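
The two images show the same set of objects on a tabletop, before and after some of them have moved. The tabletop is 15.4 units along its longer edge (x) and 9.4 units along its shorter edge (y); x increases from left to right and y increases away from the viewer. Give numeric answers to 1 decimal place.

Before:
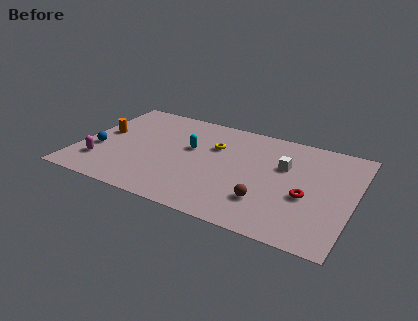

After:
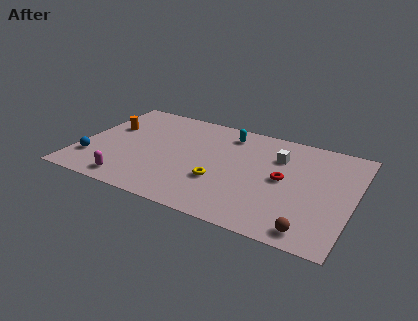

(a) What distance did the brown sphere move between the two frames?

3.0

The brown sphere was near (10.8, 2.5) before and (13.4, 1.1) after, so it travelled √(2.6² + 1.4²) ≈ 3.0 units.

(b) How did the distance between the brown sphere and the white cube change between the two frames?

+2.5

The distance was about 3.6 in the first image and 6.1 in the second, so they moved 2.5 units further apart.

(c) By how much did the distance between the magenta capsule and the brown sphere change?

+0.7

They were about 9.4 units apart before and 10.1 after — 0.7 units further apart.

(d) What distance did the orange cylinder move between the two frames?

0.8

From (1.1, 5.2) to (1.4, 5.9), the orange cylinder covered √(0.3² + 0.7²) ≈ 0.8 units.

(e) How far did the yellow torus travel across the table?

3.2

The yellow torus was near (7.4, 6.3) before and (8.1, 3.2) after, so it travelled √(0.7² + 3.1²) ≈ 3.2 units.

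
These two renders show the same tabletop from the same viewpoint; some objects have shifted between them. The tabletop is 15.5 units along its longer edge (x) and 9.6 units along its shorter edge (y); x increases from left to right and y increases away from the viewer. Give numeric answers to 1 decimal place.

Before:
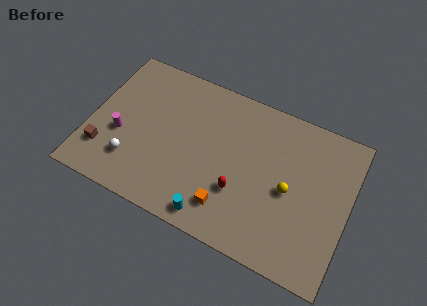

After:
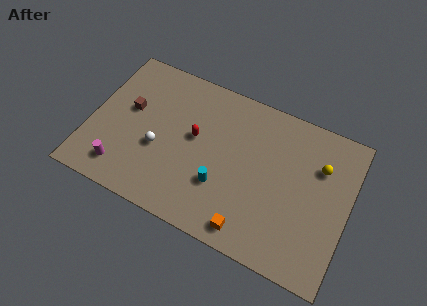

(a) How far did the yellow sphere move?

2.7

From (12.0, 4.5) to (13.6, 6.7), the yellow sphere covered √(1.6² + 2.2²) ≈ 2.7 units.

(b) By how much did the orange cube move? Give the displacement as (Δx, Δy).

(1.4, -0.8)

From the two frames, the orange cube sits at roughly (8.7, 2.0) before and (10.1, 1.2) after.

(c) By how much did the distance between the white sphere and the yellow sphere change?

+0.4

Before: roughly 9.4 units apart; after: 9.8. That's 0.4 units further apart.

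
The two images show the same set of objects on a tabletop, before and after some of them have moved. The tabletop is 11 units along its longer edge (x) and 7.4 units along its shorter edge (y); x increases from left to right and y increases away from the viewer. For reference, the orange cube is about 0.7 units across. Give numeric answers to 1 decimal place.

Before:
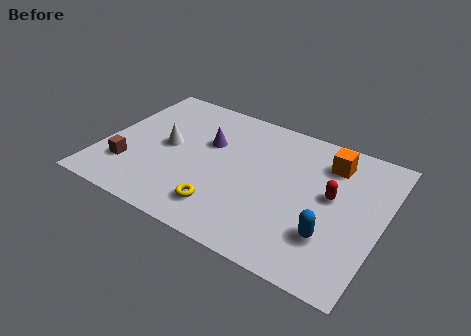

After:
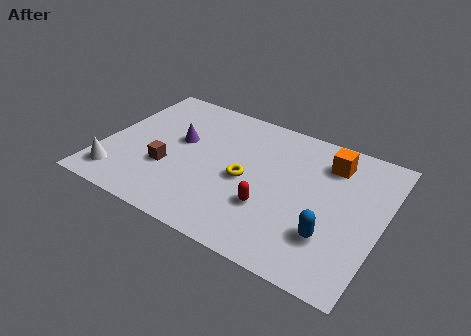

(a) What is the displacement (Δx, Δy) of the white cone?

(-1.6, -2.5)

The white cone was at about (2.5, 3.8) and moved to about (0.9, 1.3).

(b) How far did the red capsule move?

2.8

The red capsule moved from about (9.0, 4.1) to (6.8, 2.4), a distance of √(2.2² + 1.7²) ≈ 2.8.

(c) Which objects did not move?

the orange cube and the blue capsule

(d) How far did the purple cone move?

1.2

The purple cone moved from about (4.0, 4.7) to (2.9, 4.3), a distance of √(1.1² + 0.4²) ≈ 1.2.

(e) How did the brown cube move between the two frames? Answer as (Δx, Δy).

(1.5, 0.6)

From the two frames, the brown cube sits at roughly (1.2, 2.0) before and (2.7, 2.6) after.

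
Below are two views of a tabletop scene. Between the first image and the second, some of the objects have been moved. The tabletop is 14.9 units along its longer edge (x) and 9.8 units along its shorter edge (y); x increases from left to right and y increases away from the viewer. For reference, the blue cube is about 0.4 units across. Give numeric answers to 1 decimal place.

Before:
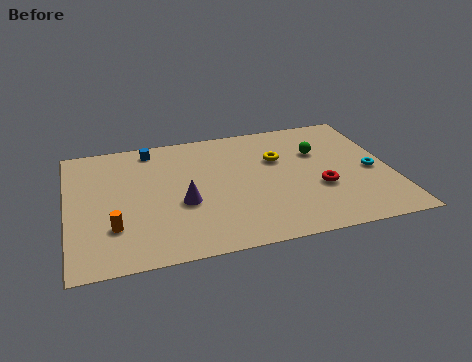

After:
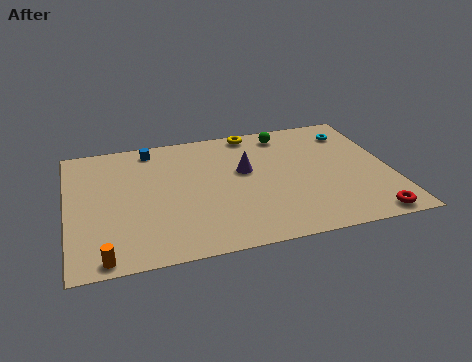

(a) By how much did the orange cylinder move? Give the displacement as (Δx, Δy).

(-0.5, -2.0)

The orange cylinder started near (2.0, 2.8) and ended near (1.5, 0.8).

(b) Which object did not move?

the blue cube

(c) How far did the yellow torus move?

2.7

From (9.8, 6.4) to (8.8, 8.9), the yellow torus covered √(1.0² + 2.5²) ≈ 2.7 units.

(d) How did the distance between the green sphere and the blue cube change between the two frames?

-1.7

They were about 8.0 units apart before and 6.3 after — 1.7 units closer together.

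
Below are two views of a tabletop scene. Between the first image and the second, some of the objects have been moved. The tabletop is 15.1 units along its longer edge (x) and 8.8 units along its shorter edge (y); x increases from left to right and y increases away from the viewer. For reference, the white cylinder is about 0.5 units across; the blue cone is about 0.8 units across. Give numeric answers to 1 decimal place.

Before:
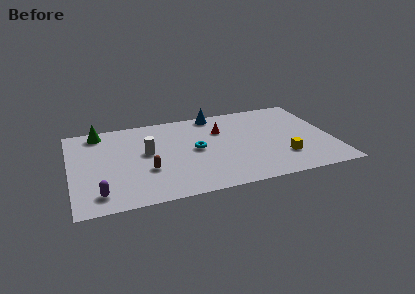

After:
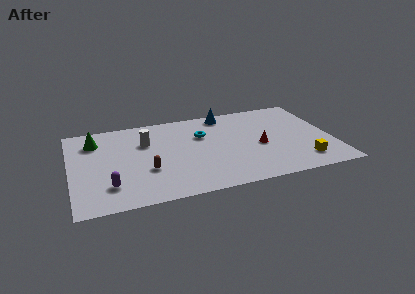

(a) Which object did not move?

the brown capsule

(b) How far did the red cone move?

3.0

The red cone moved from about (8.8, 6.1) to (10.9, 3.9), a distance of √(2.1² + 2.2²) ≈ 3.0.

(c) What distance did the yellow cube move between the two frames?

1.3

From (12.1, 2.4) to (13.2, 1.7), the yellow cube covered √(1.1² + 0.7²) ≈ 1.3 units.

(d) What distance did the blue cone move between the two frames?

0.6

The blue cone was near (8.6, 8.0) before and (9.2, 7.8) after, so it travelled √(0.6² + 0.2²) ≈ 0.6 units.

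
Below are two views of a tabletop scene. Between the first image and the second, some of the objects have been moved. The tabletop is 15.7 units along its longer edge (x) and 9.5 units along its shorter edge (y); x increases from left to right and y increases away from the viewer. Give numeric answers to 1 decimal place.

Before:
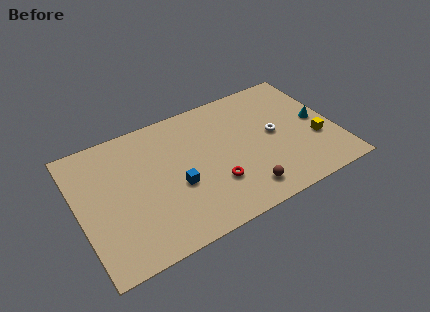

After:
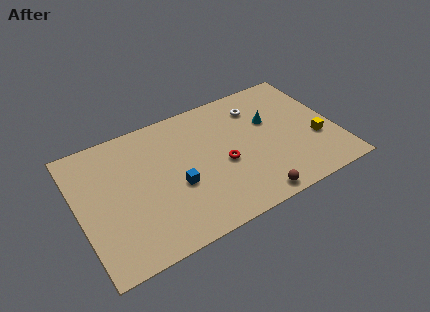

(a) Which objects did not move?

the yellow cube and the blue cube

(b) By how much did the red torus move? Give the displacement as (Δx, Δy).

(0.7, 1.2)

From the two frames, the red torus sits at roughly (8.0, 2.9) before and (8.7, 4.1) after.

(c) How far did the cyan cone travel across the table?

3.0

From (14.7, 4.8) to (11.9, 6.0), the cyan cone covered √(2.8² + 1.2²) ≈ 3.0 units.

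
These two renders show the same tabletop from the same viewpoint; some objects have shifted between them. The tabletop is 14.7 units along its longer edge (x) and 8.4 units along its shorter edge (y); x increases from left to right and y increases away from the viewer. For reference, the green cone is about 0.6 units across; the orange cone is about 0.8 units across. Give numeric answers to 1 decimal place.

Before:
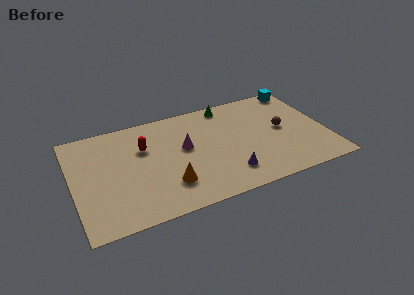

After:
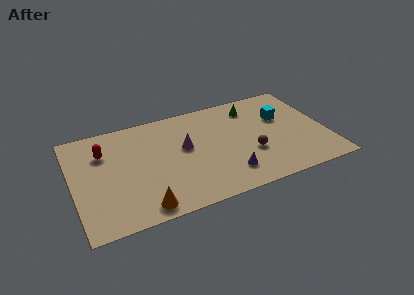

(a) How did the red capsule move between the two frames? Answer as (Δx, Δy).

(-2.3, 0.4)

From the two frames, the red capsule sits at roughly (4.2, 5.6) before and (1.9, 6.0) after.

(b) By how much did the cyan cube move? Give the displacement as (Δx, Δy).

(-1.4, -2.2)

The cyan cube was at about (13.7, 7.6) and moved to about (12.3, 5.4).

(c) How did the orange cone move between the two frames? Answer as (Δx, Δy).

(-1.6, -1.2)

From the two frames, the orange cone sits at roughly (5.3, 2.2) before and (3.7, 1.0) after.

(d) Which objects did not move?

the purple cone and the magenta cone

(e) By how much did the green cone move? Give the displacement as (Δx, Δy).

(1.4, -0.7)

The green cone was at about (9.3, 7.5) and moved to about (10.7, 6.8).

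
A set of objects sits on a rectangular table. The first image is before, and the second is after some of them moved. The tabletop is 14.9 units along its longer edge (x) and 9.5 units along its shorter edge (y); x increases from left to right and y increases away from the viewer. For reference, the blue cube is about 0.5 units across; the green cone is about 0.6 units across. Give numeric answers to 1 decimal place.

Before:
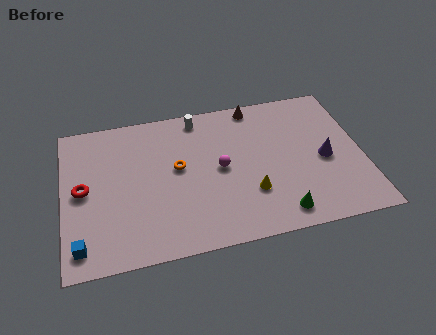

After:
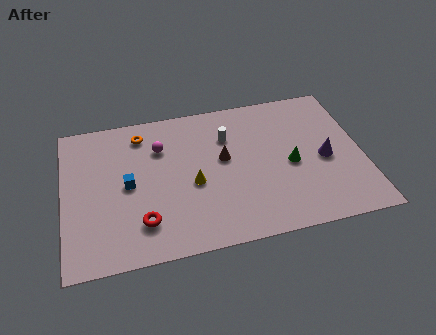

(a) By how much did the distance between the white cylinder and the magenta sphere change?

-0.3

They were about 3.7 units apart before and 3.4 after — 0.3 units closer together.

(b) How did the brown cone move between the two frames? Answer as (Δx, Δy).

(-1.8, -3.2)

From the two frames, the brown cone sits at roughly (9.8, 8.6) before and (8.0, 5.4) after.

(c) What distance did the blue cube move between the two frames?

4.1

From (0.8, 1.4) to (3.2, 4.7), the blue cube covered √(2.4² + 3.3²) ≈ 4.1 units.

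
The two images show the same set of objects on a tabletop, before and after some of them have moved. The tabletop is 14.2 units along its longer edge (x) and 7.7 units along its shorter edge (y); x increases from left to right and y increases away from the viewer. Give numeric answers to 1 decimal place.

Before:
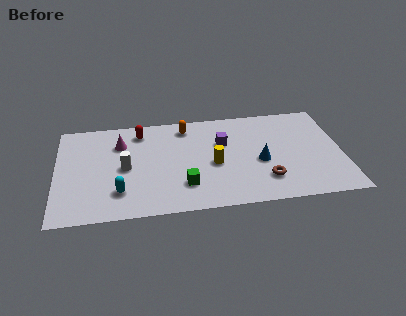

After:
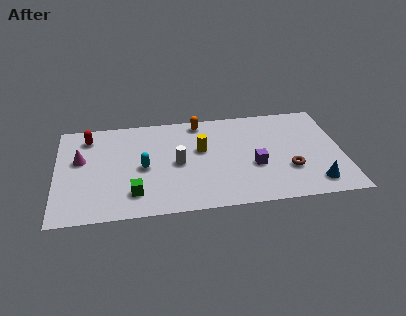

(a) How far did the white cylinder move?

2.6

The white cylinder moved from about (3.4, 3.7) to (6.0, 3.7), a distance of √(2.6² + 0.0²) ≈ 2.6.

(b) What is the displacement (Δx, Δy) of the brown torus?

(1.2, 0.6)

The brown torus started near (10.3, 1.9) and ended near (11.5, 2.5).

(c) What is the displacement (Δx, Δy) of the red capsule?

(-2.6, -0.1)

The red capsule started near (4.2, 6.4) and ended near (1.6, 6.3).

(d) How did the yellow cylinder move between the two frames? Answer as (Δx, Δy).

(-0.6, 1.2)

The yellow cylinder was at about (7.8, 3.4) and moved to about (7.2, 4.6).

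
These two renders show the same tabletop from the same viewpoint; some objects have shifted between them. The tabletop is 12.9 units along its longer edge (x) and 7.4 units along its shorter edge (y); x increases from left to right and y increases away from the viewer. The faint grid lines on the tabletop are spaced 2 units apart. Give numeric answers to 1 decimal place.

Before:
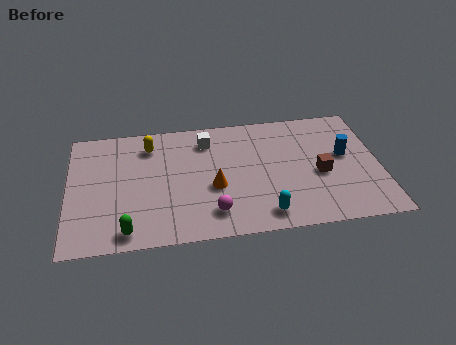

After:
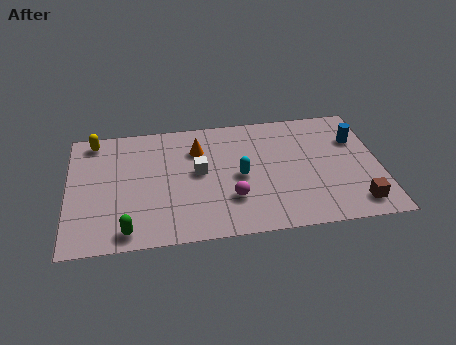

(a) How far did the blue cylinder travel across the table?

1.0

From (11.5, 4.2) to (12.0, 5.1), the blue cylinder covered √(0.5² + 0.9²) ≈ 1.0 units.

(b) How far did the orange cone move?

2.5

From (6.0, 3.0) to (5.4, 5.4), the orange cone covered √(0.6² + 2.4²) ≈ 2.5 units.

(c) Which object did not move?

the green capsule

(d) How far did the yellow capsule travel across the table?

2.4

The yellow capsule moved from about (3.4, 5.9) to (1.1, 6.5), a distance of √(2.3² + 0.6²) ≈ 2.4.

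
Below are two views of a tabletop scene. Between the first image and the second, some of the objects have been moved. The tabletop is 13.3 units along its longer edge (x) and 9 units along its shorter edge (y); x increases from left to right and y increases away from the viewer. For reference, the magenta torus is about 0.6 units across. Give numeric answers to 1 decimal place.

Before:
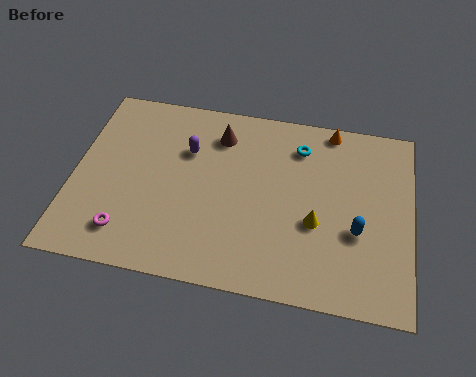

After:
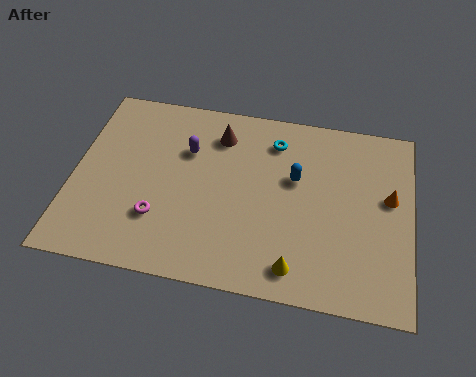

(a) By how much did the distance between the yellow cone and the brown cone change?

+1.3

Before: roughly 5.4 units apart; after: 6.7. That's 1.3 units further apart.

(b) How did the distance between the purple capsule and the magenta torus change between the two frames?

-1.3

Before: roughly 4.9 units apart; after: 3.6. That's 1.3 units closer together.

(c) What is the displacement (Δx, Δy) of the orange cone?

(2.4, -3.0)

The orange cone started near (10.0, 8.2) and ended near (12.4, 5.2).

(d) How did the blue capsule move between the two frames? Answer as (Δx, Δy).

(-2.5, 2.1)

From the two frames, the blue capsule sits at roughly (11.2, 3.4) before and (8.7, 5.5) after.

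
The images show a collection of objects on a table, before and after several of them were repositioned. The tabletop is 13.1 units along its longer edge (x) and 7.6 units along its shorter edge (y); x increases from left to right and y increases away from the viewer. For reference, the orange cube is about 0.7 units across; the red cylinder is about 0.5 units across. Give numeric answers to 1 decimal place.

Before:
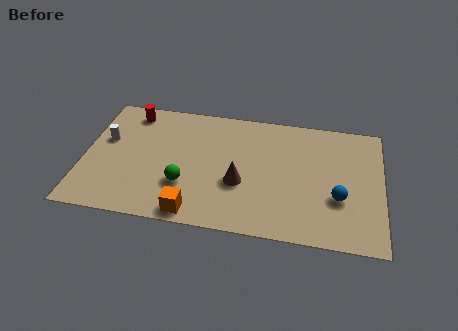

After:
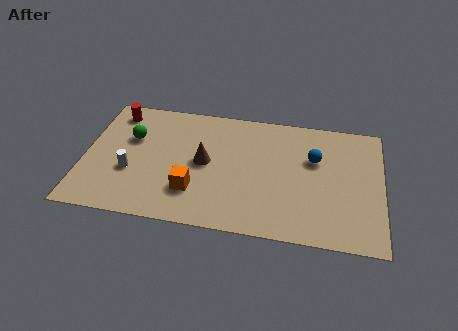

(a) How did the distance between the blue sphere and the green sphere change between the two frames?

+1.4

Before: roughly 6.7 units apart; after: 8.1. That's 1.4 units further apart.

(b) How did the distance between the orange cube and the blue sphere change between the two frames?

-0.6

Before: roughly 6.5 units apart; after: 5.9. That's 0.6 units closer together.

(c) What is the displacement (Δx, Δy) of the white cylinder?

(1.2, -1.8)

From the two frames, the white cylinder sits at roughly (0.9, 4.6) before and (2.1, 2.8) after.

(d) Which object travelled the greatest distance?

the green sphere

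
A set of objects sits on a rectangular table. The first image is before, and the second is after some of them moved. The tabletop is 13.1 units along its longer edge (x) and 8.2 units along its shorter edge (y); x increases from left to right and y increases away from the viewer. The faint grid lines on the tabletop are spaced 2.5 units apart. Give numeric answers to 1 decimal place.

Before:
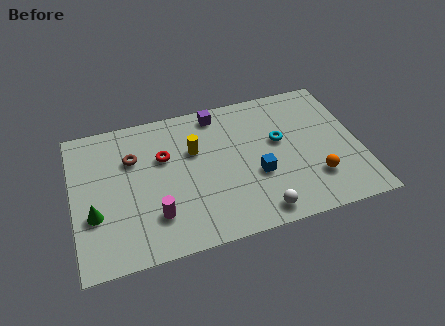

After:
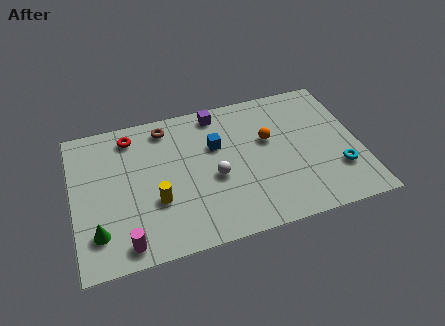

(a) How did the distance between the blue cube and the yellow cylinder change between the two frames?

+0.3

The distance was about 3.5 in the first image and 3.8 in the second, so they moved 0.3 units further apart.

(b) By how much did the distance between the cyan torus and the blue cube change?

+4.0

The distance was about 2.1 in the first image and 6.1 in the second, so they moved 4.0 units further apart.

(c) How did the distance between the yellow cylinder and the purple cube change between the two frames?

+3.1

They were about 2.2 units apart before and 5.3 after — 3.1 units further apart.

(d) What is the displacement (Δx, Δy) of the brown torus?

(1.6, 1.4)

The brown torus started near (2.8, 5.6) and ended near (4.4, 7.0).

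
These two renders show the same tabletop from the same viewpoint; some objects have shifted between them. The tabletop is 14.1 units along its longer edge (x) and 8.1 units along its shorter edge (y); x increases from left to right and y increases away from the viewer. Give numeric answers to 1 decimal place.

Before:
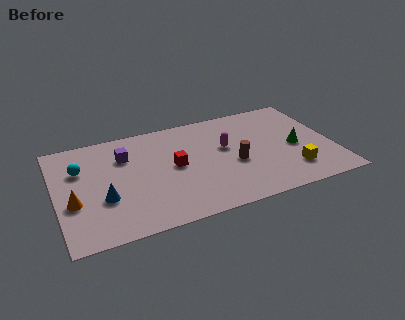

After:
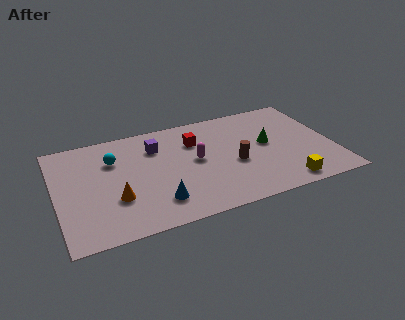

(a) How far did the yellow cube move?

1.0

The yellow cube was near (11.8, 1.9) before and (11.3, 1.0) after, so it travelled √(0.5² + 0.9²) ≈ 1.0 units.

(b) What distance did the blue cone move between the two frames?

2.8

From (2.3, 2.9) to (4.9, 1.8), the blue cone covered √(2.6² + 1.1²) ≈ 2.8 units.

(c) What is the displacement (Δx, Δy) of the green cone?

(-1.4, 0.7)

The green cone started near (12.2, 3.7) and ended near (10.8, 4.4).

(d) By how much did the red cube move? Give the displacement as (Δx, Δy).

(1.2, 1.6)

The red cube was at about (6.0, 4.2) and moved to about (7.2, 5.8).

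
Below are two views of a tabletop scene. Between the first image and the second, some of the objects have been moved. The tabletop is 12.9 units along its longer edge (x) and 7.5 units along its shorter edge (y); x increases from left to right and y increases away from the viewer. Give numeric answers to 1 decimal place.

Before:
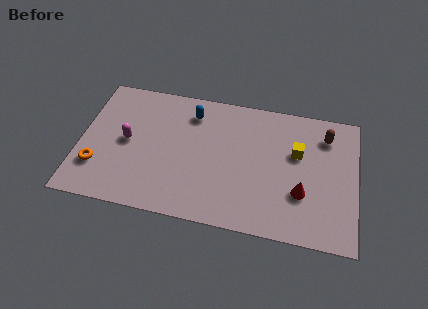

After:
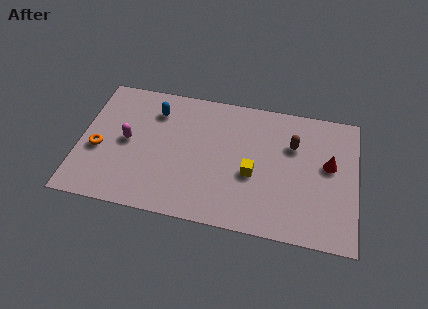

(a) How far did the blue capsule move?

1.7

From (5.1, 6.0) to (3.4, 5.8), the blue capsule covered √(1.7² + 0.2²) ≈ 1.7 units.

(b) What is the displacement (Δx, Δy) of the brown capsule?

(-1.5, -0.8)

The brown capsule started near (11.4, 5.9) and ended near (9.9, 5.1).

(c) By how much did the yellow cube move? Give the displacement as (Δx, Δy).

(-2.0, -1.6)

From the two frames, the yellow cube sits at roughly (10.1, 4.7) before and (8.1, 3.1) after.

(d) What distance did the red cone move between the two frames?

2.2

The red cone moved from about (10.4, 2.5) to (11.6, 4.3), a distance of √(1.2² + 1.8²) ≈ 2.2.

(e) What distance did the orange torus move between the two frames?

1.0

The orange torus was near (0.9, 2.1) before and (0.9, 3.1) after, so it travelled √(0.0² + 1.0²) ≈ 1.0 units.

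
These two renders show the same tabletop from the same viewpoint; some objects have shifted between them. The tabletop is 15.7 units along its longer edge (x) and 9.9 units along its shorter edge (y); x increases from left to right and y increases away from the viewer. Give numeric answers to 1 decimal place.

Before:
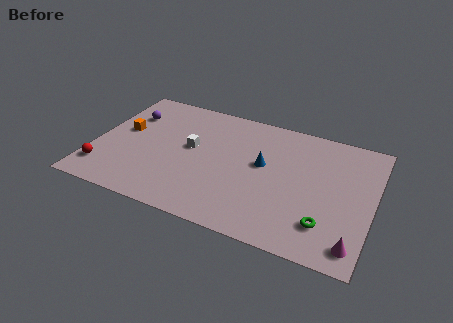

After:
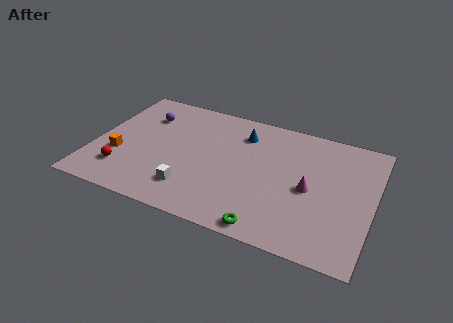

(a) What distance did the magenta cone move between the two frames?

4.2

From (14.9, 1.4) to (12.2, 4.6), the magenta cone covered √(2.7² + 3.2²) ≈ 4.2 units.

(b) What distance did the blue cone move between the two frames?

2.5

The blue cone was near (9.5, 5.6) before and (8.1, 7.7) after, so it travelled √(1.4² + 2.1²) ≈ 2.5 units.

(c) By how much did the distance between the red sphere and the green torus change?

-4.0

Before: roughly 12.5 units apart; after: 8.5. That's 4.0 units closer together.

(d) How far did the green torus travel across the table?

3.3

The green torus was near (13.3, 2.3) before and (10.3, 0.9) after, so it travelled √(3.0² + 1.4²) ≈ 3.3 units.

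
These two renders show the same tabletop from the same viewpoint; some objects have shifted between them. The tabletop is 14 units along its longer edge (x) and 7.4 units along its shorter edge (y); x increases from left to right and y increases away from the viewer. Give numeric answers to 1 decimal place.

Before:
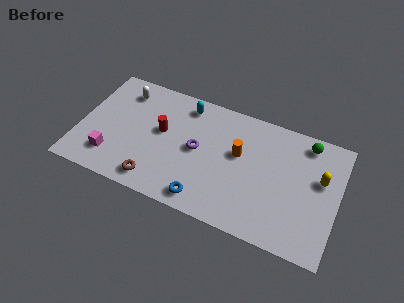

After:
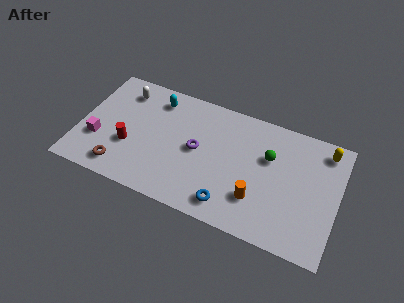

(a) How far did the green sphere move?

2.5

From (12.1, 6.4) to (10.2, 4.8), the green sphere covered √(1.9² + 1.6²) ≈ 2.5 units.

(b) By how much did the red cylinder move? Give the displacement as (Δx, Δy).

(-1.6, -1.5)

From the two frames, the red cylinder sits at roughly (4.4, 4.2) before and (2.8, 2.7) after.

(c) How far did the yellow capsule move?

1.8

The yellow capsule moved from about (13.0, 4.5) to (13.1, 6.3), a distance of √(0.1² + 1.8²) ≈ 1.8.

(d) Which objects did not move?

the white capsule and the purple torus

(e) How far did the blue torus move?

1.3

From (7.1, 1.0) to (8.4, 1.2), the blue torus covered √(1.3² + 0.2²) ≈ 1.3 units.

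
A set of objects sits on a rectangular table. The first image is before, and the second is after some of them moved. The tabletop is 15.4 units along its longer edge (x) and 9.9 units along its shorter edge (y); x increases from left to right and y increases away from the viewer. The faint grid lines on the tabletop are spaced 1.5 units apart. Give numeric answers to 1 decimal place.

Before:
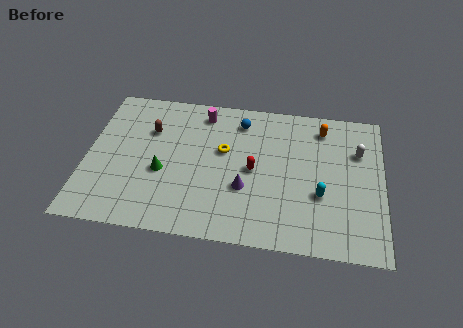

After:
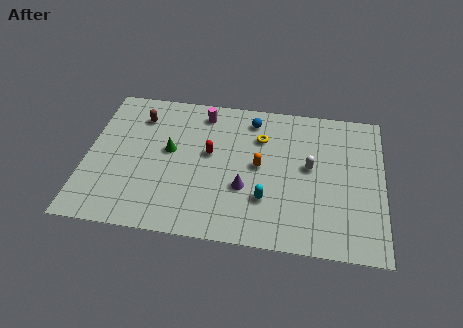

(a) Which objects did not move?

the purple cone and the magenta cylinder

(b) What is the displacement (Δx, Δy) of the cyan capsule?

(-2.8, -0.7)

The cyan capsule was at about (12.2, 3.6) and moved to about (9.4, 2.9).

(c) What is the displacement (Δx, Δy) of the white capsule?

(-2.5, -1.4)

The white capsule started near (14.1, 6.8) and ended near (11.6, 5.4).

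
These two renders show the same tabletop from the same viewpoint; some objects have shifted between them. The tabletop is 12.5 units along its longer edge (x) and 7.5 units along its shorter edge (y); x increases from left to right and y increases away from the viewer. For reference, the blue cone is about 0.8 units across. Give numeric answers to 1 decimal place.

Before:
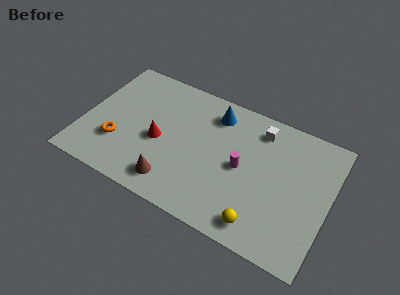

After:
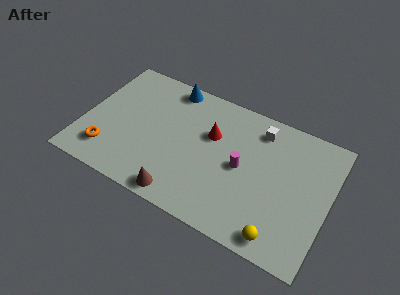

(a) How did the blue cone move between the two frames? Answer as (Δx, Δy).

(-2.4, 0.6)

From the two frames, the blue cone sits at roughly (6.4, 6.1) before and (4.0, 6.7) after.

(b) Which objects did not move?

the white cube and the magenta cylinder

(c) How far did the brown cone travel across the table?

0.7

The brown cone moved from about (4.9, 1.3) to (5.4, 0.8), a distance of √(0.5² + 0.5²) ≈ 0.7.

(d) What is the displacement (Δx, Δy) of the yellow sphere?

(1.0, -0.2)

From the two frames, the yellow sphere sits at roughly (9.4, 1.1) before and (10.4, 0.9) after.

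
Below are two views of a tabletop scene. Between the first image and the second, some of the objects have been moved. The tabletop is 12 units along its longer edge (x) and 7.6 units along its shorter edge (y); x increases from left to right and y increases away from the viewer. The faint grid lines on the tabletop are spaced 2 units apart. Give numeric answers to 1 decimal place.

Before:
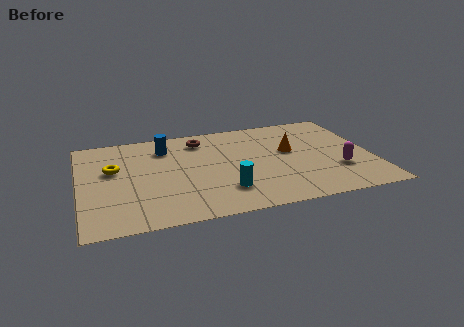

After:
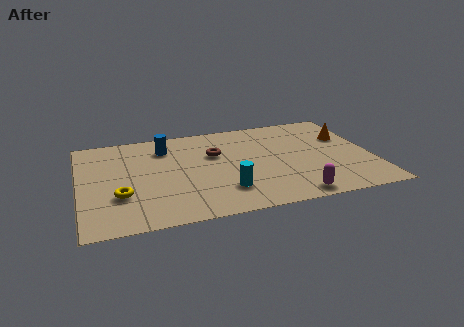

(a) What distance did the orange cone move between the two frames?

2.5

The orange cone moved from about (8.7, 4.4) to (11.1, 5.0), a distance of √(2.4² + 0.6²) ≈ 2.5.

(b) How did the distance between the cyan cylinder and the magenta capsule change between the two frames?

-1.8

They were about 4.7 units apart before and 2.9 after — 1.8 units closer together.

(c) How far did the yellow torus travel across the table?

2.1

From (1.4, 4.6) to (1.6, 2.5), the yellow torus covered √(0.2² + 2.1²) ≈ 2.1 units.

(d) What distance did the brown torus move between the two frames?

1.4

The brown torus moved from about (5.1, 6.2) to (5.6, 4.9), a distance of √(0.5² + 1.3²) ≈ 1.4.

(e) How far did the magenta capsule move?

2.6

The magenta capsule moved from about (10.5, 2.4) to (8.5, 0.8), a distance of √(2.0² + 1.6²) ≈ 2.6.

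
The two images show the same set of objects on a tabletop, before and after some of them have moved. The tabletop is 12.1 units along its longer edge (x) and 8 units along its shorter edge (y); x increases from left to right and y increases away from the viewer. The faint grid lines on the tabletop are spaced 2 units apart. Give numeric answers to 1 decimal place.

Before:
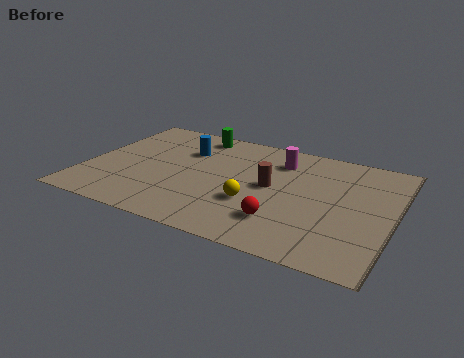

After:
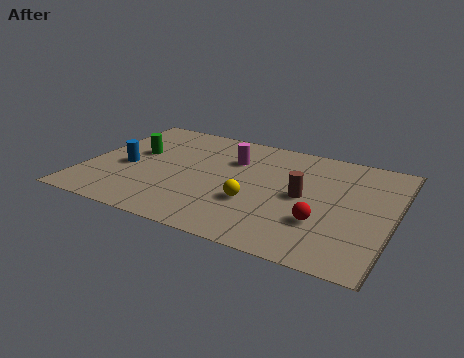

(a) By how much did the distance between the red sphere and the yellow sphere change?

+1.3

They were about 1.4 units apart before and 2.7 after — 1.3 units further apart.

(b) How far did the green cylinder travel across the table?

3.1

The green cylinder moved from about (3.9, 7.0) to (1.8, 4.7), a distance of √(2.1² + 2.3²) ≈ 3.1.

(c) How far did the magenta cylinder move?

1.9

The magenta cylinder was near (7.4, 6.2) before and (5.6, 5.6) after, so it travelled √(1.8² + 0.6²) ≈ 1.9 units.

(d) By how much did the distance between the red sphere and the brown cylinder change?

-0.6

Before: roughly 2.3 units apart; after: 1.7. That's 0.6 units closer together.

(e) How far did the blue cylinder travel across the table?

3.0

From (3.7, 5.6) to (1.6, 3.5), the blue cylinder covered √(2.1² + 2.1²) ≈ 3.0 units.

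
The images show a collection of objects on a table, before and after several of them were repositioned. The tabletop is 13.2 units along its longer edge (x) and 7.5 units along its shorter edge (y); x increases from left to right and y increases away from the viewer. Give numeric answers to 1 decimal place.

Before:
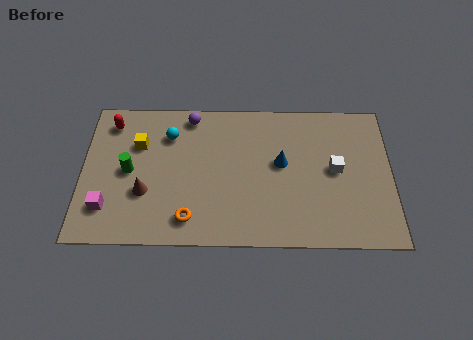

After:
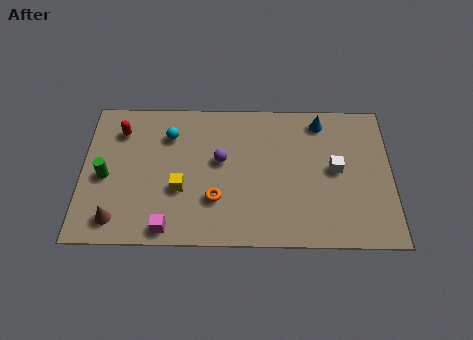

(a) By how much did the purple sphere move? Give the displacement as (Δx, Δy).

(1.3, -2.3)

The purple sphere started near (4.6, 6.6) and ended near (5.9, 4.3).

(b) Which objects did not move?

the white cube and the cyan sphere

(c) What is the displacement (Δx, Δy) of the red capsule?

(0.4, -0.4)

From the two frames, the red capsule sits at roughly (1.2, 6.2) before and (1.6, 5.8) after.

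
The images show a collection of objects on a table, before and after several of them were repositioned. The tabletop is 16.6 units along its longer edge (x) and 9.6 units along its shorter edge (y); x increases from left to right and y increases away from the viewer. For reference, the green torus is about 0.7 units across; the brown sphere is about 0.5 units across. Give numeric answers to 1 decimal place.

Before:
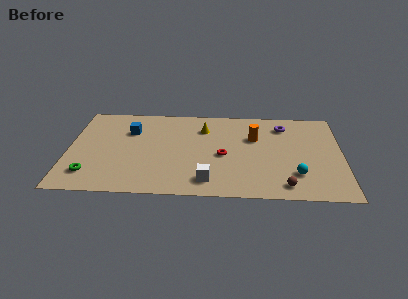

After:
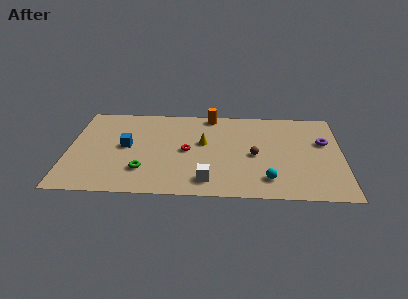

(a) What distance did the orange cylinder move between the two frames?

3.6

From (11.3, 6.3) to (8.6, 8.7), the orange cylinder covered √(2.7² + 2.4²) ≈ 3.6 units.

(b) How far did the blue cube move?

1.7

The blue cube was near (3.7, 6.7) before and (3.5, 5.0) after, so it travelled √(0.2² + 1.7²) ≈ 1.7 units.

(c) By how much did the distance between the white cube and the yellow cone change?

-1.6

Before: roughly 5.6 units apart; after: 4.0. That's 1.6 units closer together.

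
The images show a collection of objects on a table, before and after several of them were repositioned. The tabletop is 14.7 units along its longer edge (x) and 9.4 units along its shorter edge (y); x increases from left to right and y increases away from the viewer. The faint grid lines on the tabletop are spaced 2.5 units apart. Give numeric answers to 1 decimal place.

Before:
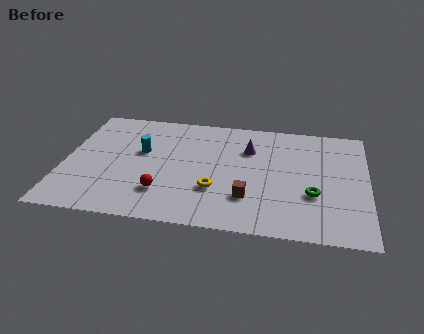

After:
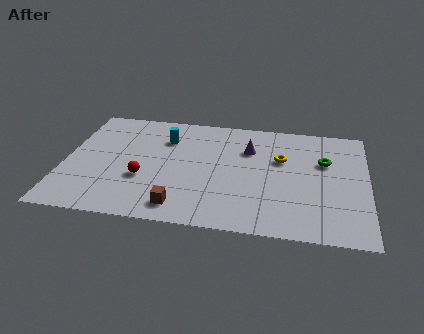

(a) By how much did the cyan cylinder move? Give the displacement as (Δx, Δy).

(1.1, 1.3)

The cyan cylinder started near (3.7, 5.6) and ended near (4.8, 6.9).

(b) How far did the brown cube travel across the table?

3.4

The brown cube was near (9.0, 2.6) before and (5.8, 1.4) after, so it travelled √(3.2² + 1.2²) ≈ 3.4 units.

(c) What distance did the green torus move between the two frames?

2.8

The green torus moved from about (12.1, 3.3) to (12.6, 6.1), a distance of √(0.5² + 2.8²) ≈ 2.8.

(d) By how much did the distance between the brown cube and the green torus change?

+5.1

They were about 3.2 units apart before and 8.3 after — 5.1 units further apart.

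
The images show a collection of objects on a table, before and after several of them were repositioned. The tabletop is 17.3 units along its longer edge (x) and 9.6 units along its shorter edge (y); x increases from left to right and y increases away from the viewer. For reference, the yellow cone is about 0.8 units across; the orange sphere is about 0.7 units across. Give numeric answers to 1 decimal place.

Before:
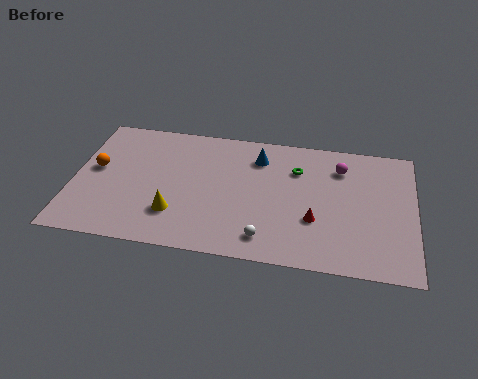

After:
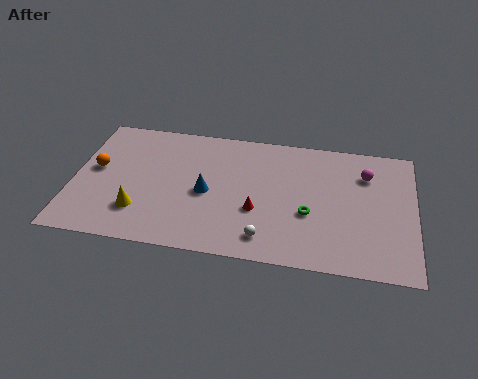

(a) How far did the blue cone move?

4.0

The blue cone moved from about (9.3, 7.5) to (6.8, 4.4), a distance of √(2.5² + 3.1²) ≈ 4.0.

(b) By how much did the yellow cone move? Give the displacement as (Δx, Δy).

(-1.8, -0.1)

The yellow cone was at about (5.3, 2.6) and moved to about (3.5, 2.5).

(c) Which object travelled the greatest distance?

the blue cone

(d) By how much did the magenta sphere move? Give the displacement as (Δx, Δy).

(1.3, -0.3)

From the two frames, the magenta sphere sits at roughly (13.5, 7.4) before and (14.8, 7.1) after.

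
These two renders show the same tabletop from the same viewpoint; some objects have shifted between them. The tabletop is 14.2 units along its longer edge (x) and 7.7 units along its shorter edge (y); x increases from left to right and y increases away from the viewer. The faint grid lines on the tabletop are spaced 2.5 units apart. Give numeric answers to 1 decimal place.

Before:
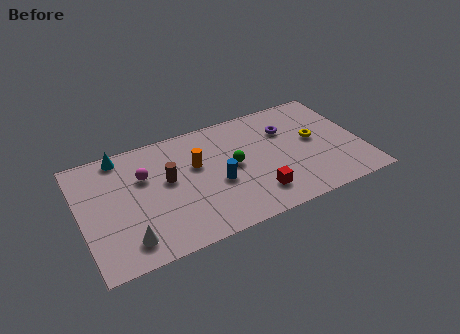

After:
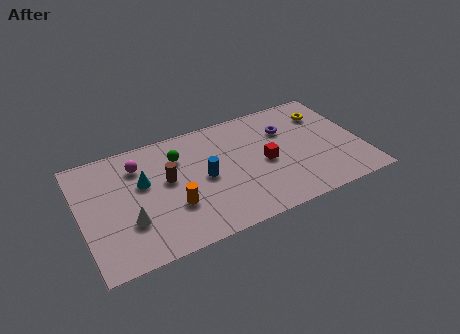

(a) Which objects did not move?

the purple torus and the brown cylinder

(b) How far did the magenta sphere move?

0.8

From (3.3, 5.1) to (3.1, 5.9), the magenta sphere covered √(0.2² + 0.8²) ≈ 0.8 units.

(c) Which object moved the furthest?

the green sphere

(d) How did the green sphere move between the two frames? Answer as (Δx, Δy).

(-2.6, 1.7)

The green sphere was at about (7.7, 4.0) and moved to about (5.1, 5.7).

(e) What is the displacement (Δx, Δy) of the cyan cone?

(0.9, -2.2)

The cyan cone was at about (2.3, 6.9) and moved to about (3.2, 4.7).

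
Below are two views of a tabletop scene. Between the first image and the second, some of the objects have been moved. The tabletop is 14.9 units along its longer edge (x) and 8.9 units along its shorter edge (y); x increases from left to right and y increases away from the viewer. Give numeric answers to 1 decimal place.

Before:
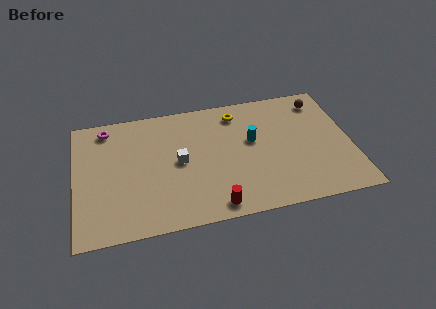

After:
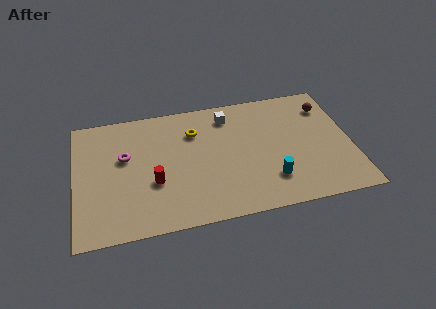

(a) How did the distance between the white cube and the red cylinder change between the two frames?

+1.9

Before: roughly 3.9 units apart; after: 5.8. That's 1.9 units further apart.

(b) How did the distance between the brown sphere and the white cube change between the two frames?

-3.0

The distance was about 8.4 in the first image and 5.4 in the second, so they moved 3.0 units closer together.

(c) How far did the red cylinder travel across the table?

3.9

The red cylinder moved from about (7.3, 1.0) to (4.2, 3.3), a distance of √(3.1² + 2.3²) ≈ 3.9.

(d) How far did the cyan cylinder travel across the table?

3.1

The cyan cylinder moved from about (9.6, 5.2) to (10.4, 2.2), a distance of √(0.8² + 3.0²) ≈ 3.1.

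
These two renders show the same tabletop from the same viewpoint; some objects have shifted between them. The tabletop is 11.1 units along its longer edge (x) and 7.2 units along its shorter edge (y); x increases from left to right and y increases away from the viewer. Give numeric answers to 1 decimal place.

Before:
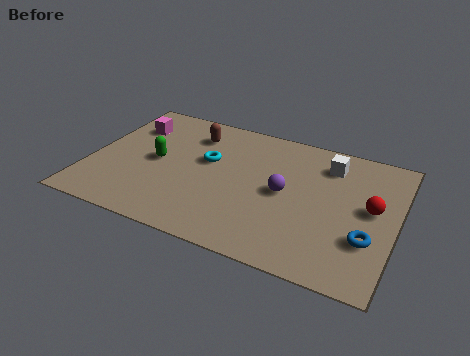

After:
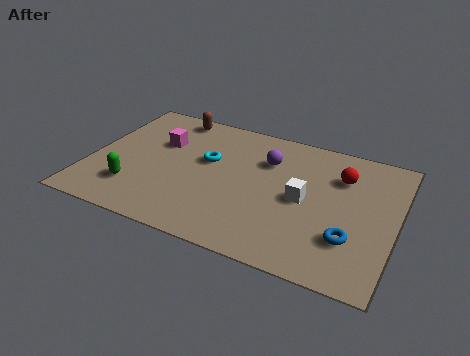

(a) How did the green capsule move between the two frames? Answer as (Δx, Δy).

(-0.6, -1.8)

The green capsule started near (2.4, 3.6) and ended near (1.8, 1.8).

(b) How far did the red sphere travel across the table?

1.8

From (10.2, 3.9) to (9.0, 5.2), the red sphere covered √(1.2² + 1.3²) ≈ 1.8 units.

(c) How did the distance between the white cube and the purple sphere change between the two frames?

-0.3

Before: roughly 2.5 units apart; after: 2.2. That's 0.3 units closer together.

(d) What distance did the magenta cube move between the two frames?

1.3

From (1.2, 5.3) to (2.4, 4.7), the magenta cube covered √(1.2² + 0.6²) ≈ 1.3 units.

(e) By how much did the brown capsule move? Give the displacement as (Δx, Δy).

(-0.9, 0.8)

From the two frames, the brown capsule sits at roughly (3.5, 5.6) before and (2.6, 6.4) after.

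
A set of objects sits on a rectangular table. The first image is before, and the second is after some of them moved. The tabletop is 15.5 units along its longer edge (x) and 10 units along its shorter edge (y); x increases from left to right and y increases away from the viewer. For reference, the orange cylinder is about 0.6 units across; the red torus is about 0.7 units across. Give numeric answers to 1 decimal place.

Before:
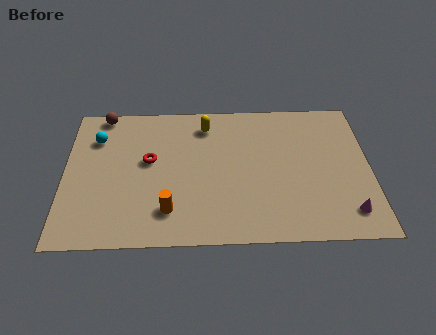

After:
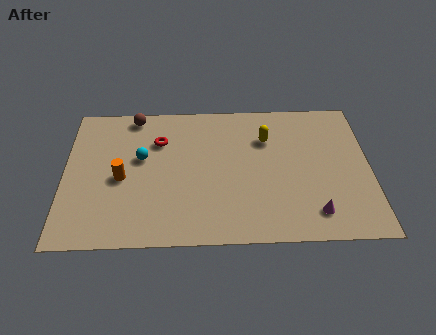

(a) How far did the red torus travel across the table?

1.5

From (4.3, 5.7) to (4.8, 7.1), the red torus covered √(0.5² + 1.4²) ≈ 1.5 units.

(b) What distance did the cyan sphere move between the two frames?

2.7

The cyan sphere moved from about (1.6, 7.4) to (3.9, 5.9), a distance of √(2.3² + 1.5²) ≈ 2.7.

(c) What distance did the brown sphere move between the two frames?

1.6

From (1.9, 9.2) to (3.5, 9.0), the brown sphere covered √(1.6² + 0.2²) ≈ 1.6 units.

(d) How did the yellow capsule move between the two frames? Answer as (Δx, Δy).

(3.1, -1.1)

The yellow capsule was at about (7.2, 8.2) and moved to about (10.3, 7.1).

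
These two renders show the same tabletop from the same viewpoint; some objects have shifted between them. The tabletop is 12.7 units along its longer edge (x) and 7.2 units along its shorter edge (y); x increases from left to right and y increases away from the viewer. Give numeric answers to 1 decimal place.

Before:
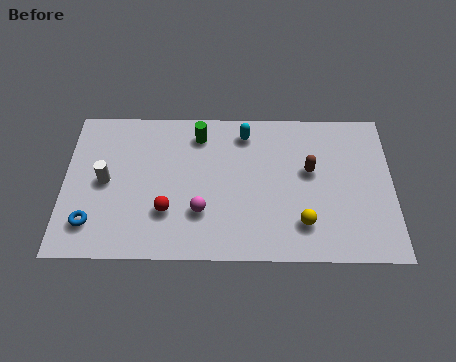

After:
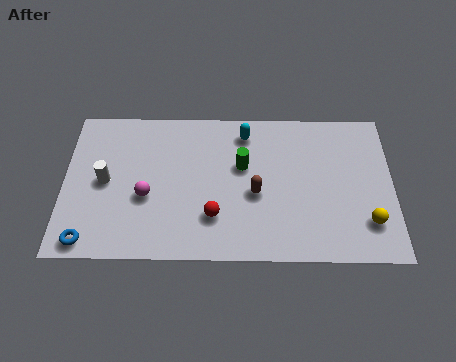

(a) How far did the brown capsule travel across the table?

2.4

From (9.5, 4.2) to (7.4, 3.1), the brown capsule covered √(2.1² + 1.1²) ≈ 2.4 units.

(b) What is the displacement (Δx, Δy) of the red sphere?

(1.8, -0.2)

From the two frames, the red sphere sits at roughly (4.0, 2.2) before and (5.8, 2.0) after.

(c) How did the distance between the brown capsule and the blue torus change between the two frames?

-2.0

They were about 8.8 units apart before and 6.8 after — 2.0 units closer together.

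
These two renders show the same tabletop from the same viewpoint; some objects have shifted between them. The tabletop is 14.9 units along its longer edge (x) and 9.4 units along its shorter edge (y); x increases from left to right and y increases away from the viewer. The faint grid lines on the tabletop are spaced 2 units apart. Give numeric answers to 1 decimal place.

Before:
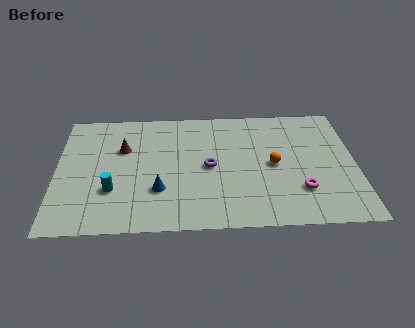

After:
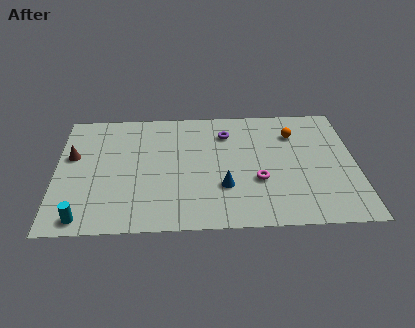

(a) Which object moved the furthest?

the blue cone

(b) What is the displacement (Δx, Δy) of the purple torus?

(0.9, 2.6)

From the two frames, the purple torus sits at roughly (7.6, 4.6) before and (8.5, 7.2) after.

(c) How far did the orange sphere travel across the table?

2.6

The orange sphere was near (10.8, 4.6) before and (11.9, 7.0) after, so it travelled √(1.1² + 2.4²) ≈ 2.6 units.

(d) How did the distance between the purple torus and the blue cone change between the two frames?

+1.2

The distance was about 3.0 in the first image and 4.2 in the second, so they moved 1.2 units further apart.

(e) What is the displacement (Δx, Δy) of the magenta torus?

(-2.1, 0.8)

From the two frames, the magenta torus sits at roughly (12.1, 2.6) before and (10.0, 3.4) after.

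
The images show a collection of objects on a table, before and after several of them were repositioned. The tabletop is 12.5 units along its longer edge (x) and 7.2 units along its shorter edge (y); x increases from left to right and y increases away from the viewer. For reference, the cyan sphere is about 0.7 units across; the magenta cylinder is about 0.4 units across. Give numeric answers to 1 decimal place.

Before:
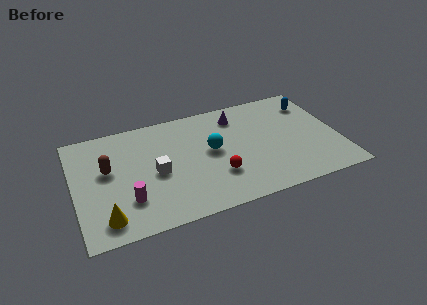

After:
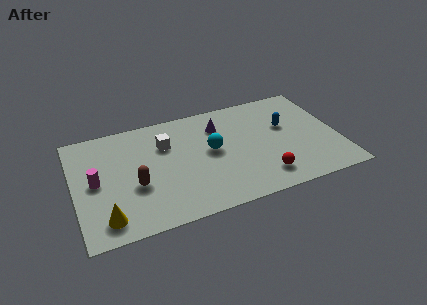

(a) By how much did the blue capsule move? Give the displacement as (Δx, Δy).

(-1.4, -1.2)

The blue capsule started near (11.5, 5.6) and ended near (10.1, 4.4).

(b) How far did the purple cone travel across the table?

1.0

The purple cone was near (7.9, 5.8) before and (7.0, 5.4) after, so it travelled √(0.9² + 0.4²) ≈ 1.0 units.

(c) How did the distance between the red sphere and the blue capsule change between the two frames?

-2.7

The distance was about 6.0 in the first image and 3.3 in the second, so they moved 2.7 units closer together.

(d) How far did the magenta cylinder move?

2.1

The magenta cylinder moved from about (2.4, 2.0) to (1.0, 3.6), a distance of √(1.4² + 1.6²) ≈ 2.1.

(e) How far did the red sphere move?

2.2

The red sphere was near (6.6, 2.2) before and (8.7, 1.4) after, so it travelled √(2.1² + 0.8²) ≈ 2.2 units.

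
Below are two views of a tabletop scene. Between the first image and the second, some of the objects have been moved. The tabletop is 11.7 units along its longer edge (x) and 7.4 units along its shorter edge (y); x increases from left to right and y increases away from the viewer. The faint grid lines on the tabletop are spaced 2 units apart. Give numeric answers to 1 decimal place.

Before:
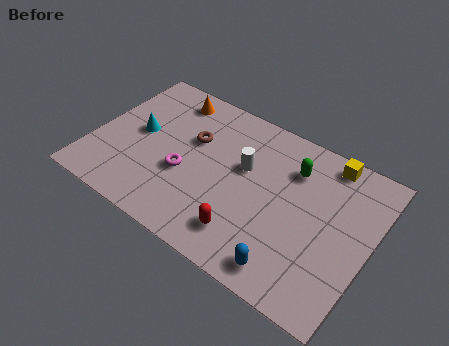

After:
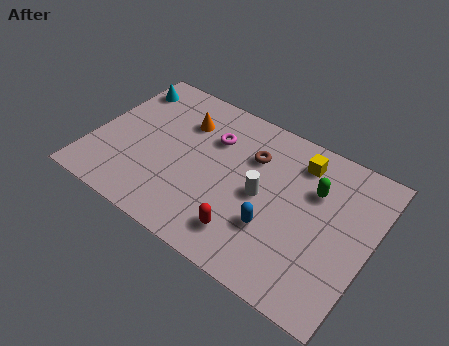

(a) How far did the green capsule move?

1.1

The green capsule moved from about (8.2, 5.5) to (9.2, 5.0), a distance of √(1.0² + 0.5²) ≈ 1.1.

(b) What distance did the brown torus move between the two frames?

2.5

The brown torus moved from about (4.0, 4.7) to (6.5, 5.2), a distance of √(2.5² + 0.5²) ≈ 2.5.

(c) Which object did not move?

the red capsule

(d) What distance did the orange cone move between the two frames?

1.2

The orange cone moved from about (2.7, 6.3) to (3.5, 5.4), a distance of √(0.8² + 0.9²) ≈ 1.2.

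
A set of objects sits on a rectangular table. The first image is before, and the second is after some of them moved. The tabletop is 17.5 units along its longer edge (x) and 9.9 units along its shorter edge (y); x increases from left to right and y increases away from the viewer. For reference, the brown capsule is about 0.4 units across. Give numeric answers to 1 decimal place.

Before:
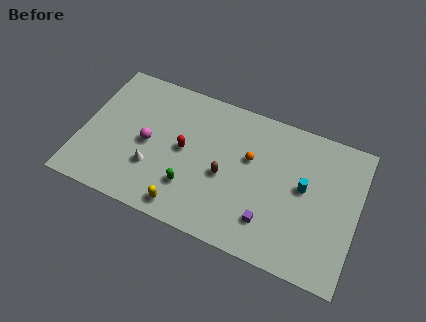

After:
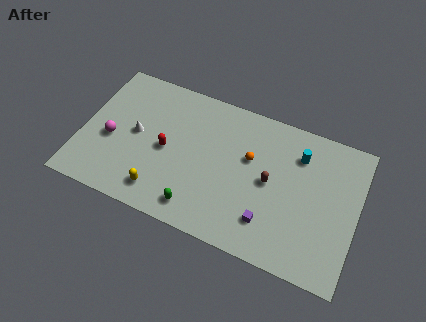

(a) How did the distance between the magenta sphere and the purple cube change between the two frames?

+2.1

Before: roughly 8.4 units apart; after: 10.5. That's 2.1 units further apart.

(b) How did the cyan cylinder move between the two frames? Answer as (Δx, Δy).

(-0.5, 2.1)

From the two frames, the cyan cylinder sits at roughly (14.1, 5.4) before and (13.6, 7.5) after.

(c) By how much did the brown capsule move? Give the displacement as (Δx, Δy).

(2.8, 0.7)

The brown capsule started near (9.2, 4.3) and ended near (12.0, 5.0).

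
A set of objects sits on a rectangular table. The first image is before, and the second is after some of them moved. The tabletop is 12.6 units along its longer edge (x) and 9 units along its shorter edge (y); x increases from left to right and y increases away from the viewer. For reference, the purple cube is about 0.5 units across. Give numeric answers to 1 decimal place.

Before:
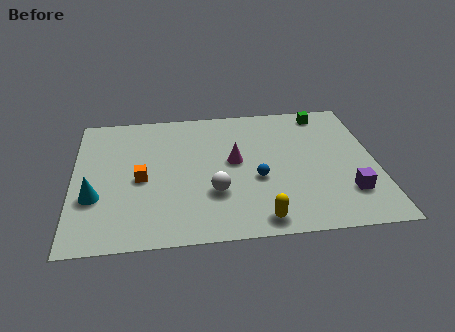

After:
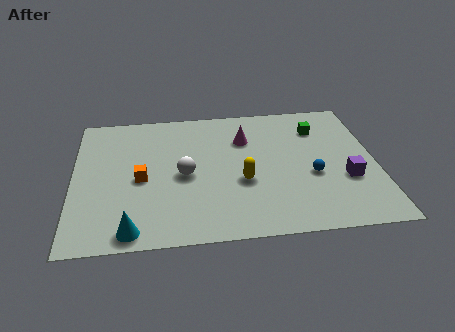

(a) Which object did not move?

the orange cube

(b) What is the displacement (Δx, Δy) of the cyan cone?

(1.5, -2.2)

From the two frames, the cyan cone sits at roughly (0.9, 3.1) before and (2.4, 0.9) after.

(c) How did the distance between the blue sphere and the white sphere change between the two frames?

+3.4

They were about 1.9 units apart before and 5.3 after — 3.4 units further apart.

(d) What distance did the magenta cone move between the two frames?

1.6

From (6.7, 4.9) to (7.2, 6.4), the magenta cone covered √(0.5² + 1.5²) ≈ 1.6 units.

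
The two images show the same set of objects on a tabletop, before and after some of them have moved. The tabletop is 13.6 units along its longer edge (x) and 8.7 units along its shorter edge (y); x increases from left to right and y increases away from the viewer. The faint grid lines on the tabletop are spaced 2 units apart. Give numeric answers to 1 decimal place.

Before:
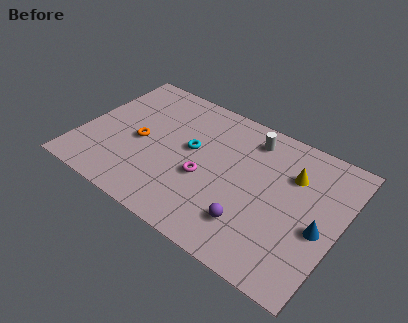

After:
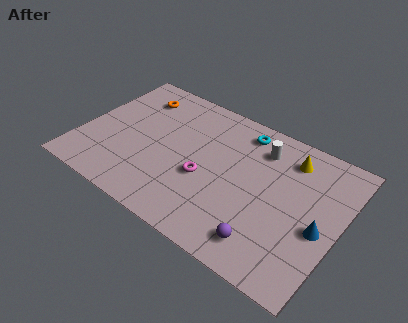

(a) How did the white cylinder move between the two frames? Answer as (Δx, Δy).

(0.6, -0.4)

The white cylinder started near (8.5, 7.2) and ended near (9.1, 6.8).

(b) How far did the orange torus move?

3.0

The orange torus moved from about (3.1, 4.0) to (2.3, 6.9), a distance of √(0.8² + 2.9²) ≈ 3.0.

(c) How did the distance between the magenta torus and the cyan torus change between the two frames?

+2.4

Before: roughly 1.7 units apart; after: 4.1. That's 2.4 units further apart.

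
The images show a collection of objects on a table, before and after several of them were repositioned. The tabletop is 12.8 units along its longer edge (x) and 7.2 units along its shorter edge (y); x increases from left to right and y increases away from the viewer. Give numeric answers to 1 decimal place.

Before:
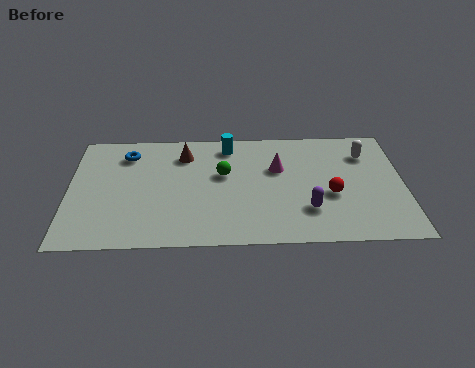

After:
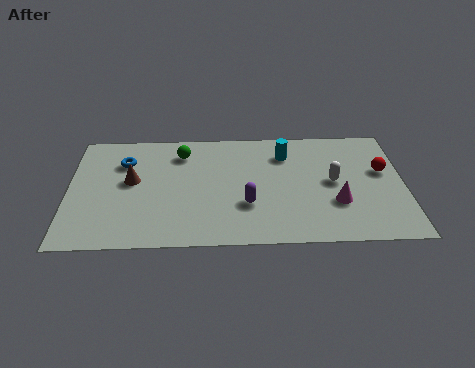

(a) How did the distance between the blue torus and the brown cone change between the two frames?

-1.0

They were about 2.2 units apart before and 1.2 after — 1.0 units closer together.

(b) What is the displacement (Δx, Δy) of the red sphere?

(2.0, 1.4)

The red sphere was at about (10.0, 2.9) and moved to about (12.0, 4.3).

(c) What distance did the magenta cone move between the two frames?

3.1

The magenta cone moved from about (8.0, 4.6) to (10.2, 2.4), a distance of √(2.2² + 2.2²) ≈ 3.1.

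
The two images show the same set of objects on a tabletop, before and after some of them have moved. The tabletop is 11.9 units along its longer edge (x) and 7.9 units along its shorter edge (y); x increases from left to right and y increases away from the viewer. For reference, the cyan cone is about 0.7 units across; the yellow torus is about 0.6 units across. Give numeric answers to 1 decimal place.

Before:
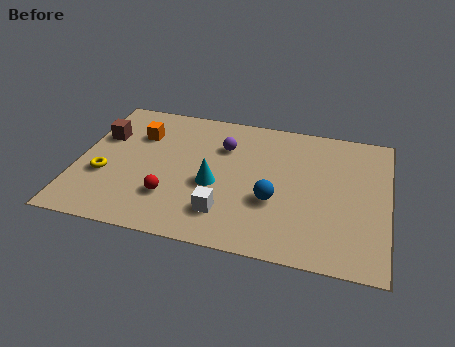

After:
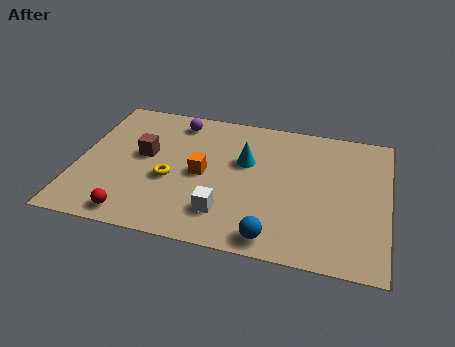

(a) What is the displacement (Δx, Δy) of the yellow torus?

(2.5, 0.3)

The yellow torus started near (1.1, 2.9) and ended near (3.6, 3.2).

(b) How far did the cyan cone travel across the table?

1.9

The cyan cone moved from about (5.3, 3.3) to (6.4, 4.9), a distance of √(1.1² + 1.6²) ≈ 1.9.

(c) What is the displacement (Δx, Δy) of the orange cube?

(2.6, -1.8)

The orange cube was at about (2.2, 5.6) and moved to about (4.8, 3.8).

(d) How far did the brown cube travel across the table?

1.9

The brown cube moved from about (0.8, 5.2) to (2.5, 4.4), a distance of √(1.7² + 0.8²) ≈ 1.9.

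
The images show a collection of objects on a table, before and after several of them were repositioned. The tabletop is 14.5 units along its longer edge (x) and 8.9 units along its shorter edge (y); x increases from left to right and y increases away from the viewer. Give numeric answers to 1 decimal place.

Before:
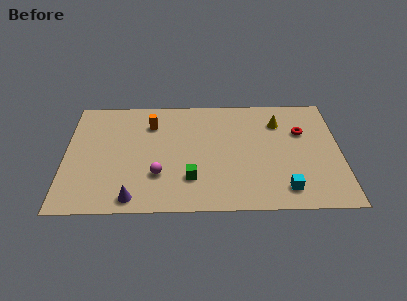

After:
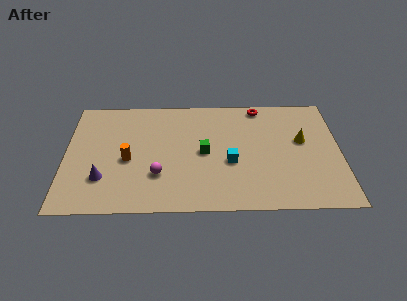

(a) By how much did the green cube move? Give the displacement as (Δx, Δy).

(0.7, 2.0)

The green cube started near (6.6, 2.4) and ended near (7.3, 4.4).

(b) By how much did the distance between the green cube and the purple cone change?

+2.3

Before: roughly 3.3 units apart; after: 5.6. That's 2.3 units further apart.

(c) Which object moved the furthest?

the cyan cube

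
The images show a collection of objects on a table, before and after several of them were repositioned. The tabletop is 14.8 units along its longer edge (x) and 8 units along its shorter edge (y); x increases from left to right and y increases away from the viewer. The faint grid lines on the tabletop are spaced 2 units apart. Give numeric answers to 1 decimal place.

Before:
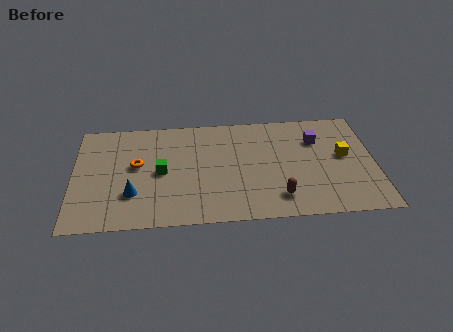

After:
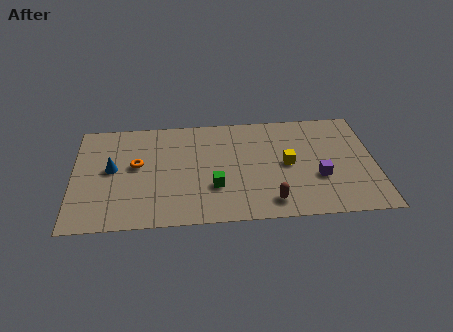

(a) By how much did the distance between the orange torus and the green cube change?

+2.9

Before: roughly 1.3 units apart; after: 4.2. That's 2.9 units further apart.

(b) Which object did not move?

the orange torus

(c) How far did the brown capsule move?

0.5

The brown capsule was near (10.0, 1.6) before and (9.6, 1.3) after, so it travelled √(0.4² + 0.3²) ≈ 0.5 units.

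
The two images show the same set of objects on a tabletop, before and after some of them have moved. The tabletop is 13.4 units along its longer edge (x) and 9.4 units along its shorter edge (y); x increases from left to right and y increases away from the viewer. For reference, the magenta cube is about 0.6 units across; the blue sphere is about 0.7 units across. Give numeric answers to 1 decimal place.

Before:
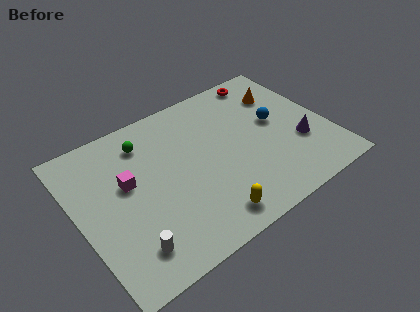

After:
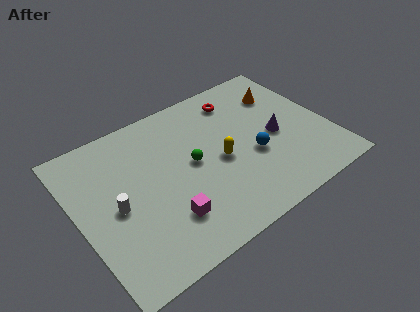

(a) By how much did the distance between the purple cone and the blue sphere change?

-0.7

The distance was about 2.2 in the first image and 1.5 in the second, so they moved 0.7 units closer together.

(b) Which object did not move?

the orange cone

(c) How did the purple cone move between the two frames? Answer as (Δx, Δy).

(-1.1, 1.1)

The purple cone was at about (11.7, 3.2) and moved to about (10.6, 4.3).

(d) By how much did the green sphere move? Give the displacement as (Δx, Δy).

(2.1, -2.6)

The green sphere started near (4.0, 7.5) and ended near (6.1, 4.9).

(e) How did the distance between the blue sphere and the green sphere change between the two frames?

-3.9

Before: roughly 7.2 units apart; after: 3.3. That's 3.9 units closer together.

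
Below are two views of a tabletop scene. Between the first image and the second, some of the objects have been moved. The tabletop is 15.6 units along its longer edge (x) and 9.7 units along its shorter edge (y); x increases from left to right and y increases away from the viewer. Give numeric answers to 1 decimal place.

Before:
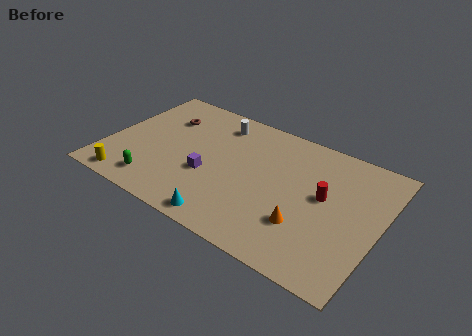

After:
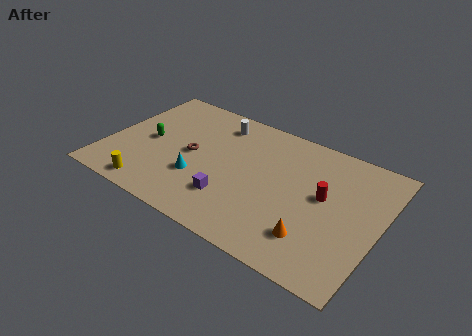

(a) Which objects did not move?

the red cylinder and the white cylinder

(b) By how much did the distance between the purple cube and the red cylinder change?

-1.0

They were about 6.6 units apart before and 5.6 after — 1.0 units closer together.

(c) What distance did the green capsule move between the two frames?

3.3

The green capsule was near (3.3, 1.6) before and (2.3, 4.7) after, so it travelled √(1.0² + 3.1²) ≈ 3.3 units.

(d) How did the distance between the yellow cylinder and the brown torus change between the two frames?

-2.0

They were about 6.1 units apart before and 4.1 after — 2.0 units closer together.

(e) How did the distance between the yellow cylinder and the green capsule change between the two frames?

+2.1

They were about 1.6 units apart before and 3.7 after — 2.1 units further apart.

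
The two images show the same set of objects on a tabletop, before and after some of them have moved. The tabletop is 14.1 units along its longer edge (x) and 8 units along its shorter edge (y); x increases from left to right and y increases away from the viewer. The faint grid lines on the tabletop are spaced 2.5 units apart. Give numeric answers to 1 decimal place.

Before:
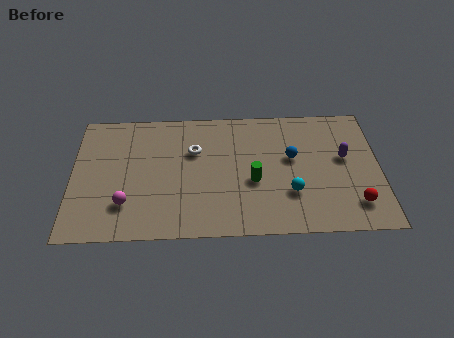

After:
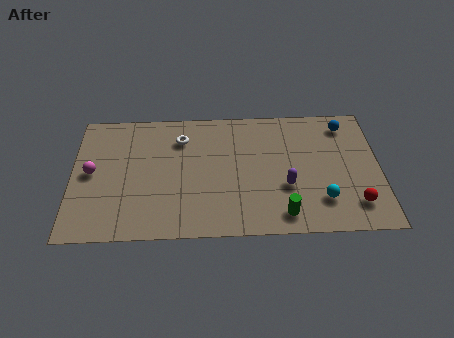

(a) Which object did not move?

the red sphere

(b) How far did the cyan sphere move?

1.5

The cyan sphere was near (10.0, 2.5) before and (11.4, 2.0) after, so it travelled √(1.4² + 0.5²) ≈ 1.5 units.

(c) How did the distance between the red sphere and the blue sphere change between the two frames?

+0.9

They were about 4.1 units apart before and 5.0 after — 0.9 units further apart.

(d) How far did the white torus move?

1.0

From (5.6, 5.3) to (5.0, 6.1), the white torus covered √(0.6² + 0.8²) ≈ 1.0 units.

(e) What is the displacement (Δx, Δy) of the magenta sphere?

(-1.6, 2.0)

The magenta sphere was at about (2.5, 2.1) and moved to about (0.9, 4.1).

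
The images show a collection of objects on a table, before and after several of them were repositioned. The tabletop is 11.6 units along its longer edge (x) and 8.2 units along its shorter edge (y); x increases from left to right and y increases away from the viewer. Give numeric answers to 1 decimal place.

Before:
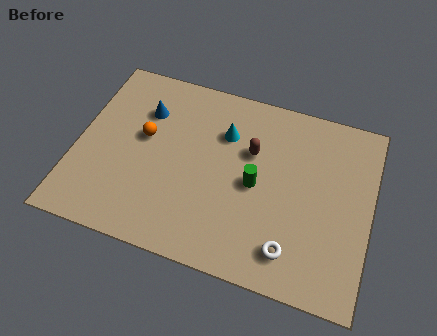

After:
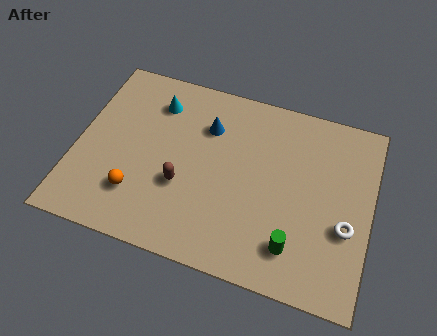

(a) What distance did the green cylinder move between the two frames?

2.8

The green cylinder moved from about (7.1, 3.9) to (8.8, 1.7), a distance of √(1.7² + 2.2²) ≈ 2.8.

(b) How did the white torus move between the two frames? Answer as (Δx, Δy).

(2.0, 1.6)

From the two frames, the white torus sits at roughly (8.7, 1.5) before and (10.7, 3.1) after.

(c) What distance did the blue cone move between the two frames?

2.5

The blue cone was near (2.5, 5.9) before and (5.0, 5.9) after, so it travelled √(2.5² + 0.0²) ≈ 2.5 units.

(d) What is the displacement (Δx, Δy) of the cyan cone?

(-2.8, 0.6)

The cyan cone started near (5.7, 5.8) and ended near (2.9, 6.4).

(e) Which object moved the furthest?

the brown capsule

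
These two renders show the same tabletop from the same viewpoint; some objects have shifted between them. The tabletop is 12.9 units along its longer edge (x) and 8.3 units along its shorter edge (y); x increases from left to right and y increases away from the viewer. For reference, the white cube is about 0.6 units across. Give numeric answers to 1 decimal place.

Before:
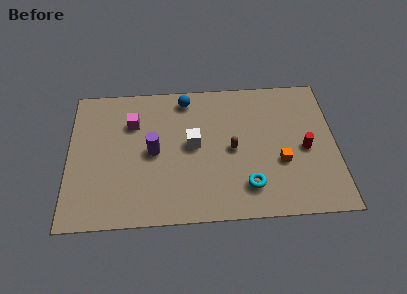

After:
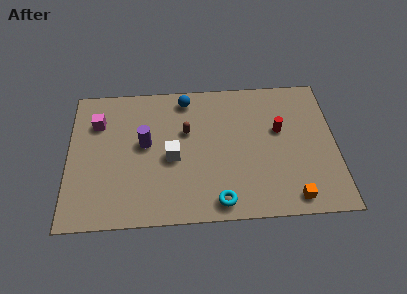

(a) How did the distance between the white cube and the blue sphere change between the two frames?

+0.8

Before: roughly 2.8 units apart; after: 3.6. That's 0.8 units further apart.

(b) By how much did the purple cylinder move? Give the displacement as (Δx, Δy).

(-0.4, 0.5)

The purple cylinder was at about (4.1, 4.1) and moved to about (3.7, 4.6).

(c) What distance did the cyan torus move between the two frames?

1.6

The cyan torus was near (8.6, 1.8) before and (7.2, 1.0) after, so it travelled √(1.4² + 0.8²) ≈ 1.6 units.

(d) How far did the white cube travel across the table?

1.2

The white cube was near (6.0, 4.4) before and (5.0, 3.7) after, so it travelled √(1.0² + 0.7²) ≈ 1.2 units.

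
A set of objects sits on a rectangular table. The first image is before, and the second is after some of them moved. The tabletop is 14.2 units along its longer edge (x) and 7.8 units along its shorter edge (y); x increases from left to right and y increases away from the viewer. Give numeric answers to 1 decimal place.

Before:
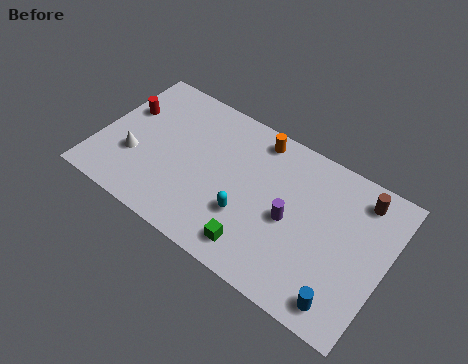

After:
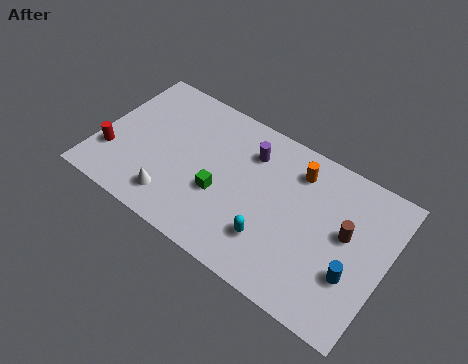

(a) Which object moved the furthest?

the purple cylinder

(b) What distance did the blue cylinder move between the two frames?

1.5

The blue cylinder moved from about (12.6, 1.1) to (12.8, 2.6), a distance of √(0.2² + 1.5²) ≈ 1.5.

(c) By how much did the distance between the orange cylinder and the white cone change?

+0.3

Before: roughly 6.9 units apart; after: 7.2. That's 0.3 units further apart.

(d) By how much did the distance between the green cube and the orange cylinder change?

-1.0

Before: roughly 5.6 units apart; after: 4.6. That's 1.0 units closer together.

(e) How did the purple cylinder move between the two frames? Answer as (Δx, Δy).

(-2.4, 2.3)

The purple cylinder started near (9.6, 3.6) and ended near (7.2, 5.9).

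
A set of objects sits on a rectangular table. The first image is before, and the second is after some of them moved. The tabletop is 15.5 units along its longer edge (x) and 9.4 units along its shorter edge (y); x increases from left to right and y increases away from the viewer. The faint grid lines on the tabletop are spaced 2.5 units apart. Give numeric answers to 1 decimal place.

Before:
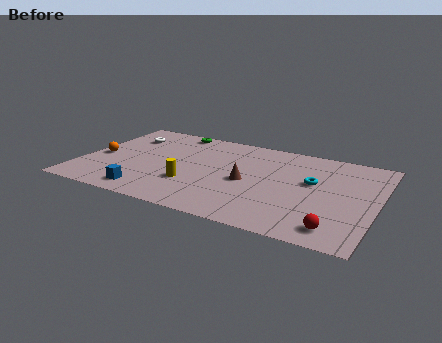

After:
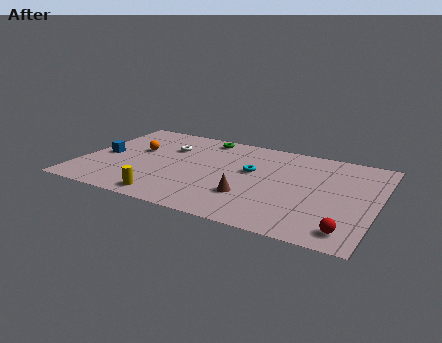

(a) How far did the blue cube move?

4.2

From (3.9, 1.3) to (1.1, 4.4), the blue cube covered √(2.8² + 3.1²) ≈ 4.2 units.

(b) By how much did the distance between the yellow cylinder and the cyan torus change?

-0.7

They were about 6.6 units apart before and 5.9 after — 0.7 units closer together.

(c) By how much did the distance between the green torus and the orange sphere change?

-1.2

Before: roughly 5.5 units apart; after: 4.3. That's 1.2 units closer together.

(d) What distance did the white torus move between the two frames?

2.5

The white torus was near (1.9, 7.0) before and (4.3, 6.5) after, so it travelled √(2.4² + 0.5²) ≈ 2.5 units.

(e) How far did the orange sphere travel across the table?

2.3

The orange sphere moved from about (0.9, 4.2) to (2.7, 5.6), a distance of √(1.8² + 1.4²) ≈ 2.3.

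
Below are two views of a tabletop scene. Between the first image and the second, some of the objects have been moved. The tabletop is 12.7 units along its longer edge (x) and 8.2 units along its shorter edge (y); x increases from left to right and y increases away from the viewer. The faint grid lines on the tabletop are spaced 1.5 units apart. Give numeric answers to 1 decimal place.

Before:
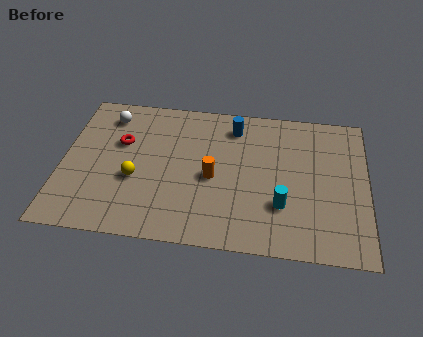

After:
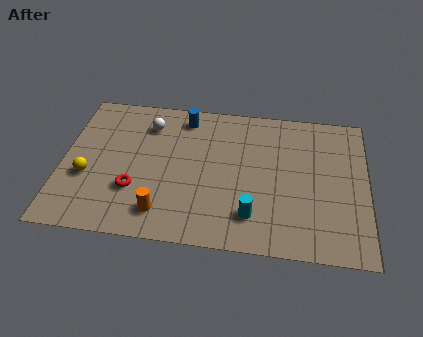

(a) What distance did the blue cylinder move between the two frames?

2.1

The blue cylinder was near (7.1, 6.7) before and (5.0, 7.0) after, so it travelled √(2.1² + 0.3²) ≈ 2.1 units.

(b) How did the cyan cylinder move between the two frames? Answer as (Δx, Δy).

(-1.2, -0.7)

The cyan cylinder started near (9.2, 2.5) and ended near (8.0, 1.8).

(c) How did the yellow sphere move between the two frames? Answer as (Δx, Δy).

(-2.0, -0.1)

The yellow sphere started near (3.1, 3.2) and ended near (1.1, 3.1).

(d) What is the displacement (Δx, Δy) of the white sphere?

(1.7, -0.3)

From the two frames, the white sphere sits at roughly (1.8, 6.7) before and (3.5, 6.4) after.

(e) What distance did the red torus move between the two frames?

2.7

The red torus moved from about (2.4, 5.2) to (3.1, 2.6), a distance of √(0.7² + 2.6²) ≈ 2.7.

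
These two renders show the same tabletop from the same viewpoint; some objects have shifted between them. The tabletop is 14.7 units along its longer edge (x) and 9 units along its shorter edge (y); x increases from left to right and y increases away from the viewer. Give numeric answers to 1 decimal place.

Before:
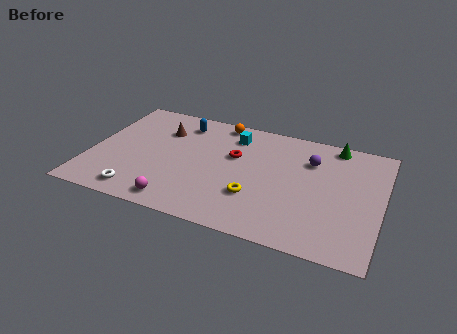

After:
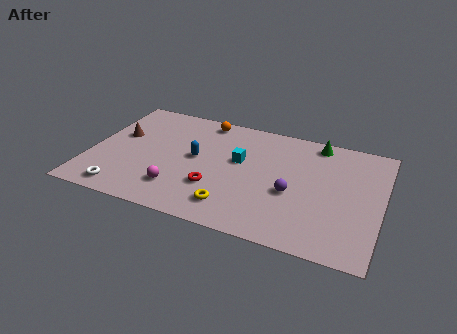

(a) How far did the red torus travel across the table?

2.9

The red torus moved from about (7.2, 5.6) to (6.5, 2.8), a distance of √(0.7² + 2.8²) ≈ 2.9.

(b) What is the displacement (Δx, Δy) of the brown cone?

(-2.1, -1.1)

The brown cone started near (3.4, 6.5) and ended near (1.3, 5.4).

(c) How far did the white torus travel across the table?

0.8

From (2.8, 1.2) to (2.0, 1.1), the white torus covered √(0.8² + 0.1²) ≈ 0.8 units.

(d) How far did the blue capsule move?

2.8

From (4.3, 7.4) to (5.3, 4.8), the blue capsule covered √(1.0² + 2.6²) ≈ 2.8 units.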